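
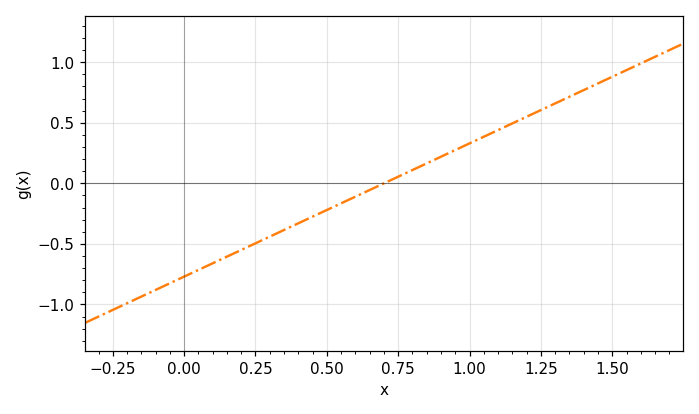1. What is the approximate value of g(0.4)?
-0.33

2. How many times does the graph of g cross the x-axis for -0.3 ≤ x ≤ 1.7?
1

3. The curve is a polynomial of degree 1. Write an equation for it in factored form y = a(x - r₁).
y = 1.1(x - 0.7)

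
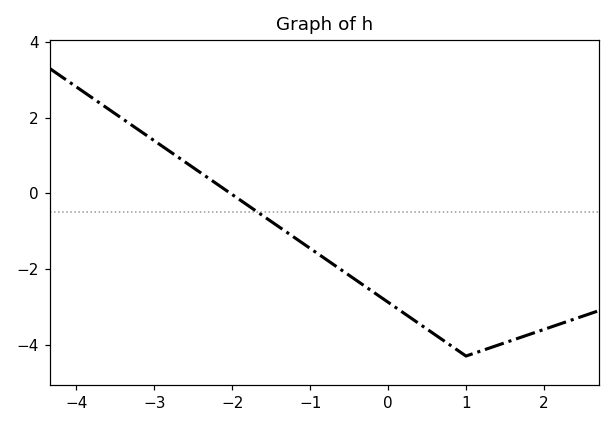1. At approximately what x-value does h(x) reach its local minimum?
1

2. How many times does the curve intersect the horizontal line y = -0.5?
1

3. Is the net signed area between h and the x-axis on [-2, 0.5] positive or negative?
negative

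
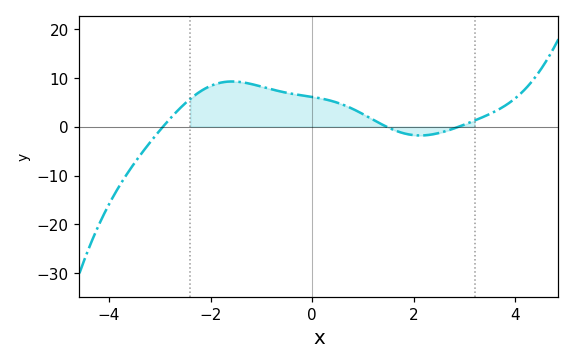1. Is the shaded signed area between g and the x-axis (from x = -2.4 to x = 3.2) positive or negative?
positive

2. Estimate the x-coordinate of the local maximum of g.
-1.58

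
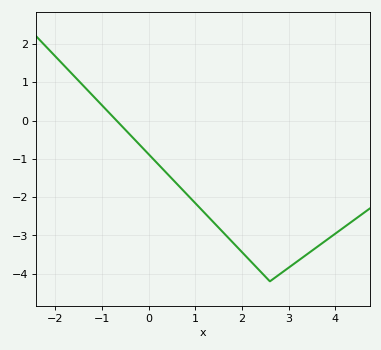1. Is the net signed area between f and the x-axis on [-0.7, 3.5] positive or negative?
negative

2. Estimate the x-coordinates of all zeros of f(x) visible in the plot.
-0.7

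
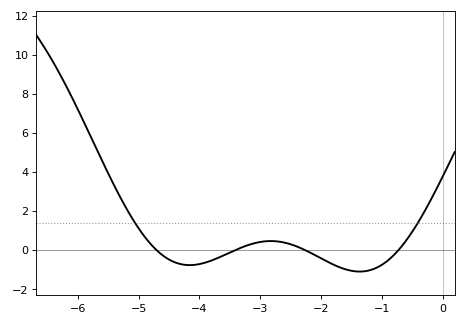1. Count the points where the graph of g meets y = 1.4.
2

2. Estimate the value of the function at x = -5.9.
6.6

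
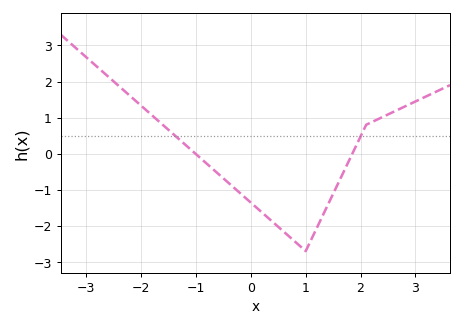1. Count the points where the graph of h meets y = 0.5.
2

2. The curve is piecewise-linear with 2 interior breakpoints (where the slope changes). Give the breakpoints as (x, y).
(1, -2.7); (2.1, 0.8)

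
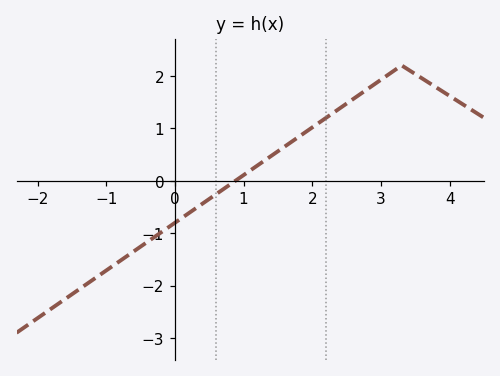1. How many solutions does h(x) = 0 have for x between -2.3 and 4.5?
1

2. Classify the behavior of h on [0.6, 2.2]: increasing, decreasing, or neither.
increasing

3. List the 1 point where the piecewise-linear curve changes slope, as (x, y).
(3.3, 2.2)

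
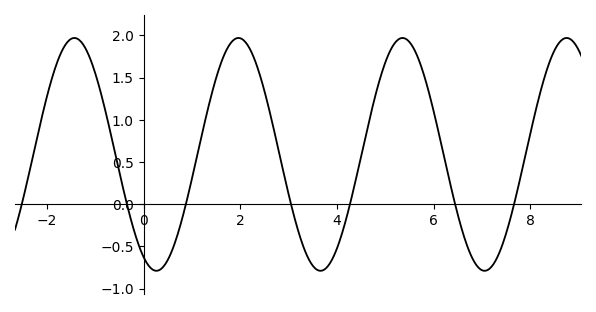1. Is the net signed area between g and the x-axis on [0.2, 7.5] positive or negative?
positive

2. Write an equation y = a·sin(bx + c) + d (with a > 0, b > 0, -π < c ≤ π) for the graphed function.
y = 1.38sin(1.9x - 2.1) + 0.59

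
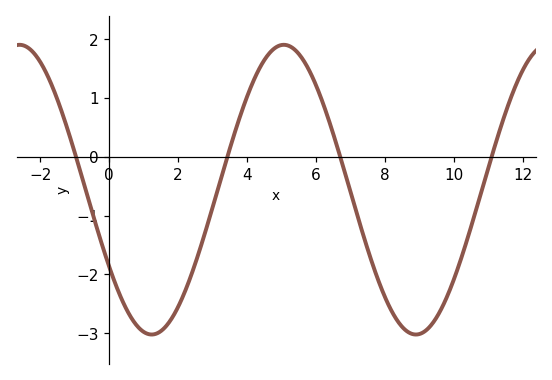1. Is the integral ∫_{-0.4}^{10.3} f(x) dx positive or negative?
negative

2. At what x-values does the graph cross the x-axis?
-0.964, 3.43, 6.7, 11.1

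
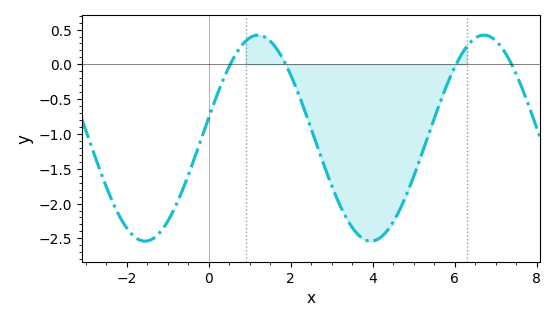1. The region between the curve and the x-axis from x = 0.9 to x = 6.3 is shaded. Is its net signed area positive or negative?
negative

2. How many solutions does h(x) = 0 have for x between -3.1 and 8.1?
4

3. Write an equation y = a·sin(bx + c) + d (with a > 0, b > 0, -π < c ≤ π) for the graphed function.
y = 1.48sin(1.1x + 0.2) - 1.06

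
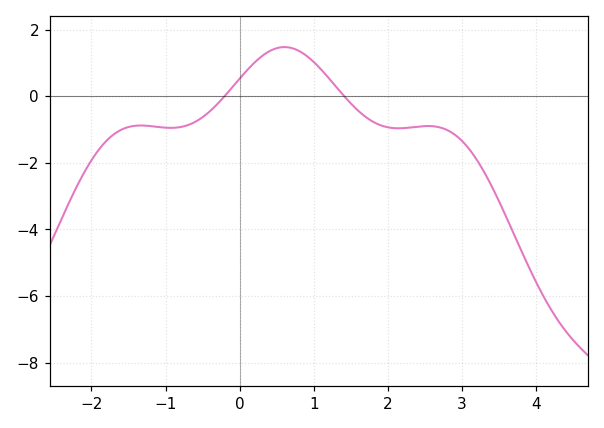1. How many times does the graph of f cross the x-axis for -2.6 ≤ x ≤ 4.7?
2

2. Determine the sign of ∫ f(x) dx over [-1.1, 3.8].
negative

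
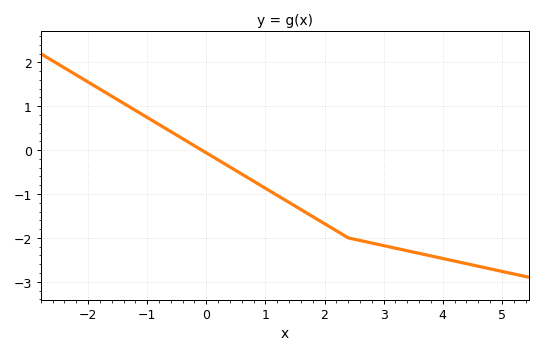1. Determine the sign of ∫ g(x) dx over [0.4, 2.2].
negative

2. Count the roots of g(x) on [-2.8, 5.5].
1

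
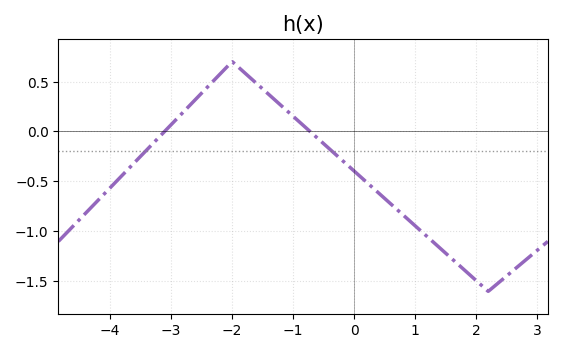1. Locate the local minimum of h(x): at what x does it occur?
2.2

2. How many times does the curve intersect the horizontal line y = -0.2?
2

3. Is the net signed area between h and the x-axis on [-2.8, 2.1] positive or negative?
negative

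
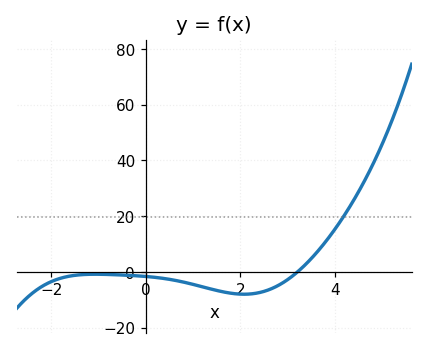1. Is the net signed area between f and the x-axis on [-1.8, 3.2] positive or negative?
negative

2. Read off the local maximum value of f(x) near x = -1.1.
-0.884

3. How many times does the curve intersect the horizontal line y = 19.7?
1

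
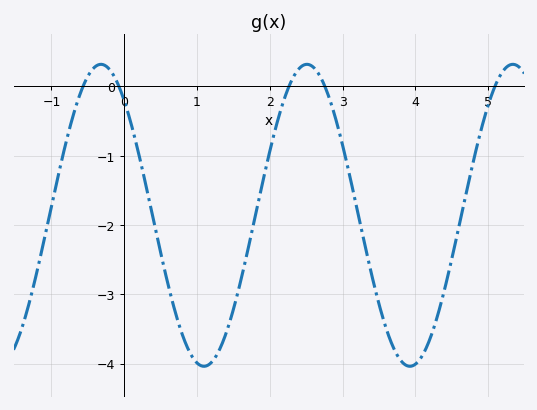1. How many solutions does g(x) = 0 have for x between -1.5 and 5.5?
5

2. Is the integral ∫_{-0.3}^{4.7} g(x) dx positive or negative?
negative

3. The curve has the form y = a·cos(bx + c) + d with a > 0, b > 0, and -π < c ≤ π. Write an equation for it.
y = 2.18cos(2.2x + 0.71) - 1.86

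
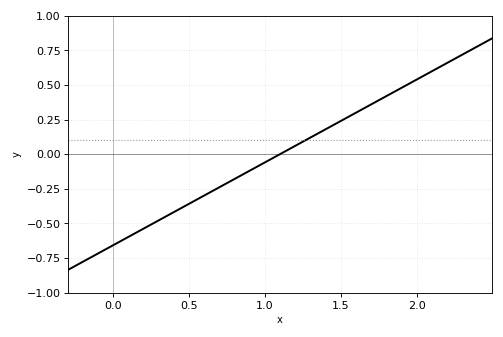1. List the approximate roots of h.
1.1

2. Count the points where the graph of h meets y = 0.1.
1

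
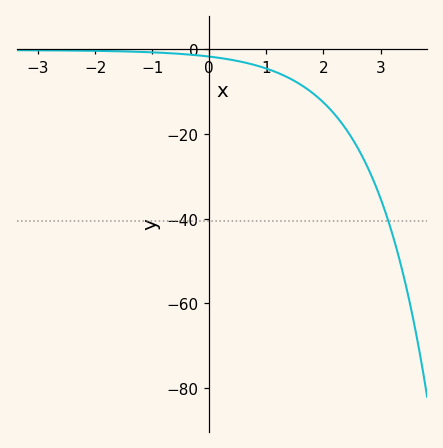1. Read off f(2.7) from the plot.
-25.8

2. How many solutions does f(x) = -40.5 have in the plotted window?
1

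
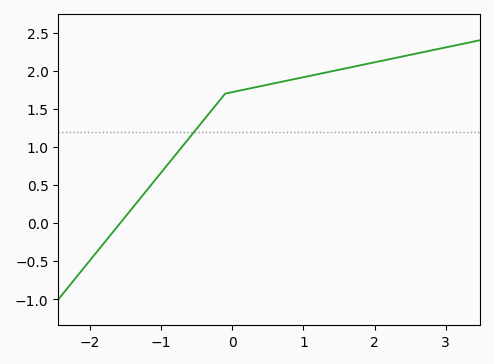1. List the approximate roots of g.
-1.58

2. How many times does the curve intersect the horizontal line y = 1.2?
1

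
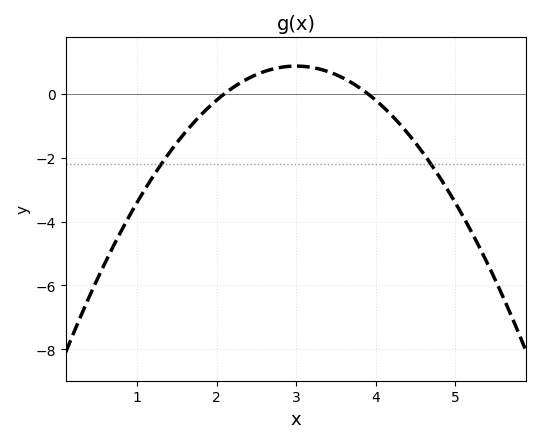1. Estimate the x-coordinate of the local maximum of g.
3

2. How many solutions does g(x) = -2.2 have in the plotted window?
2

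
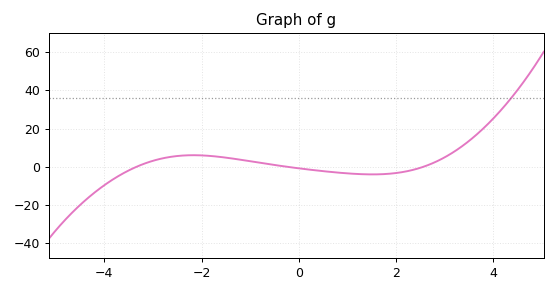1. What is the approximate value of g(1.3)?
-4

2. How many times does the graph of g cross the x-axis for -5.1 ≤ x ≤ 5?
3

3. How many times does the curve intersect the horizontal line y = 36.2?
1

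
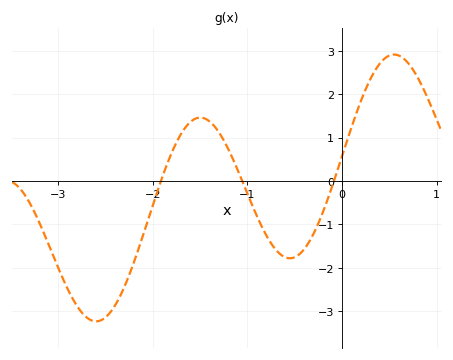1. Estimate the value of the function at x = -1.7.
1.08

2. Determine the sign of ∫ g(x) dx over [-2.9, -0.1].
negative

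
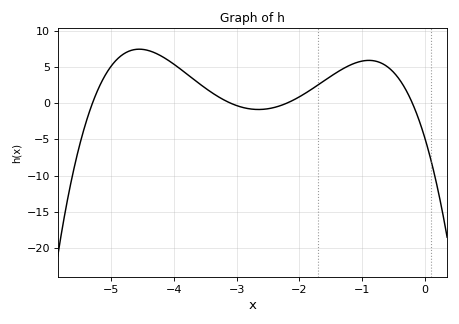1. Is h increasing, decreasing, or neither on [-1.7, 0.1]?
neither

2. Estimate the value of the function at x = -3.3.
0.914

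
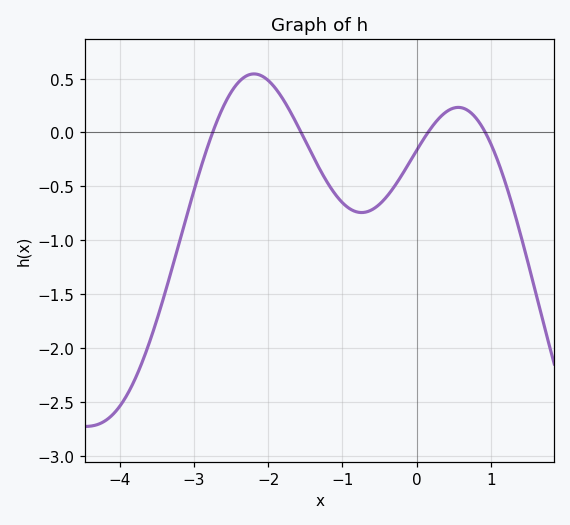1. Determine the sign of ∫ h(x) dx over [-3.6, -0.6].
negative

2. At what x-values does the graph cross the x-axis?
-2.7, -1.6, 0.2, 0.9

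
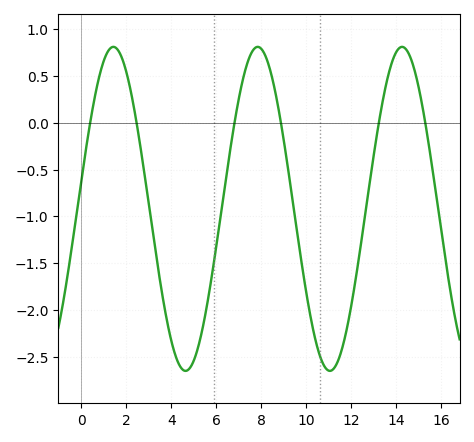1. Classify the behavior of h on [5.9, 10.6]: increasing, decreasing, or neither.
neither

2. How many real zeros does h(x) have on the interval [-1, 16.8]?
6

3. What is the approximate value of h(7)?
0.25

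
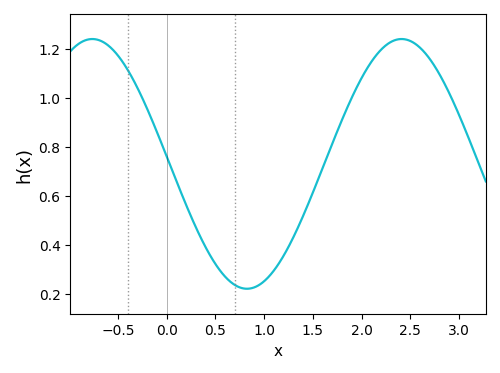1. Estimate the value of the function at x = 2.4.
1.24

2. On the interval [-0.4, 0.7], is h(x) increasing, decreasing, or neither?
decreasing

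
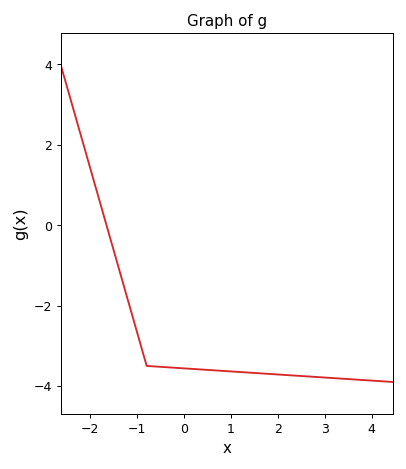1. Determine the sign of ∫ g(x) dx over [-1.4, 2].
negative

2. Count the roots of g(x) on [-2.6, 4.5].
1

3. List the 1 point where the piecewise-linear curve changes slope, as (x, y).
(-0.8, -3.5)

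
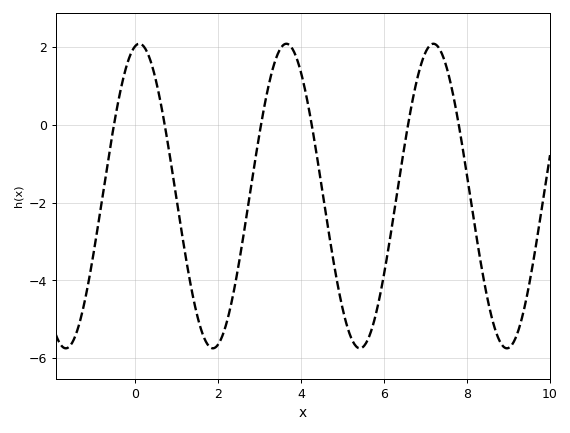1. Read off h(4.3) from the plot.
-0.254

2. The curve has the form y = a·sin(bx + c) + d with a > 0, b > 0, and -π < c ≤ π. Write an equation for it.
y = 3.92sin(1.77x + 1.4) - 1.83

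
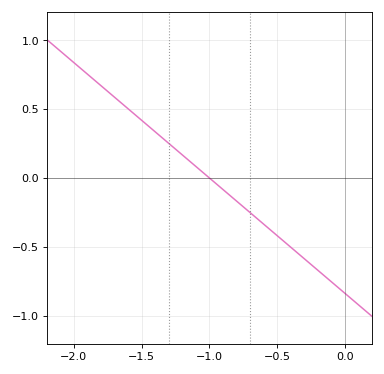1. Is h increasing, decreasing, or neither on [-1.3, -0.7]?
decreasing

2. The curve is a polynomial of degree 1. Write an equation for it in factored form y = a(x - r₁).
y = -0.84(x + 1)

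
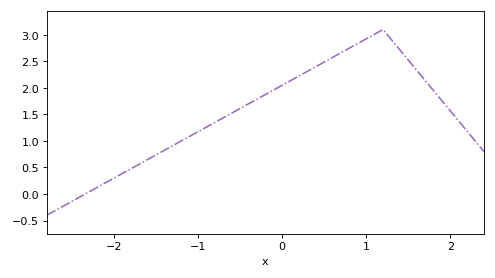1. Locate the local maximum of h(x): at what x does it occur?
1.2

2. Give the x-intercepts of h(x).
-2.34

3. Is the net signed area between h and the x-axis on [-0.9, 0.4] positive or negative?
positive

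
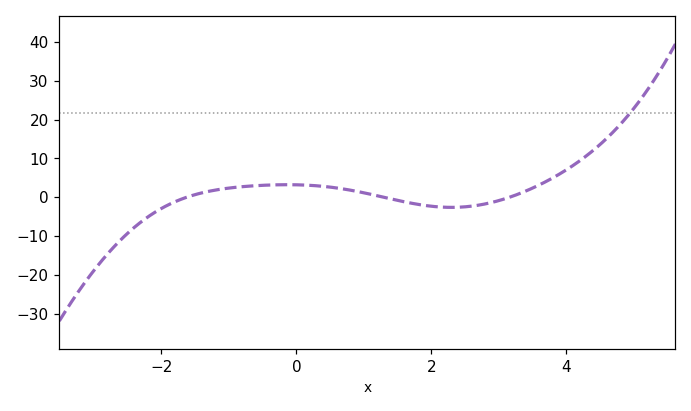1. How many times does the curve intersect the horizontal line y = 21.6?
1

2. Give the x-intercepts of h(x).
-1.62, 1.29, 3.16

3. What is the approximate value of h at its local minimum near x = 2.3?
-2.62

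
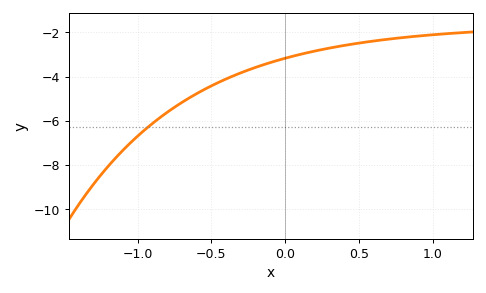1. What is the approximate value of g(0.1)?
-3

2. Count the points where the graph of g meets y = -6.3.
1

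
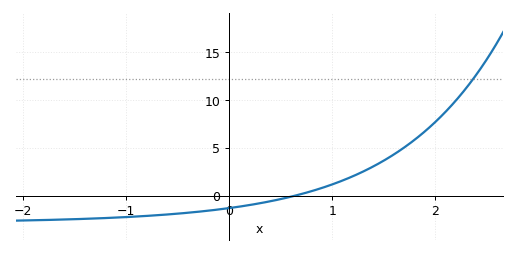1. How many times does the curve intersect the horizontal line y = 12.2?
1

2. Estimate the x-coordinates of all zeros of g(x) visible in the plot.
0.637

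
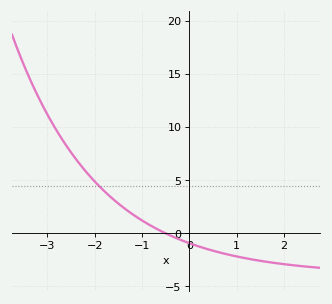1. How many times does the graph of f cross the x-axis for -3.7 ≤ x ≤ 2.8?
1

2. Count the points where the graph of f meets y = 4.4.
1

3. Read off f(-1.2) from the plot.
2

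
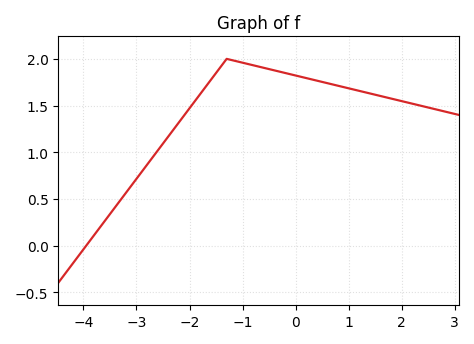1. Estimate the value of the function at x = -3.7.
0.2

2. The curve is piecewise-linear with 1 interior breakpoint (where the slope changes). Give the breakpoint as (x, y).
(-1.3, 2)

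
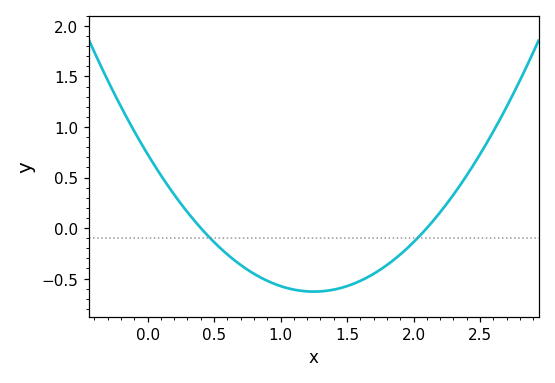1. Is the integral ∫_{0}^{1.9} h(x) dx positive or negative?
negative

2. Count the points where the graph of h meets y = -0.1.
2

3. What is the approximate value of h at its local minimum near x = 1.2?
-0.65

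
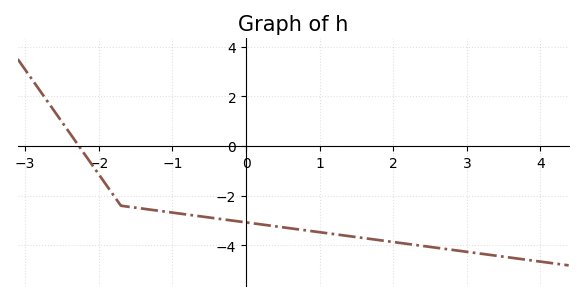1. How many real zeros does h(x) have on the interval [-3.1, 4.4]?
1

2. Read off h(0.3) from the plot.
-3.19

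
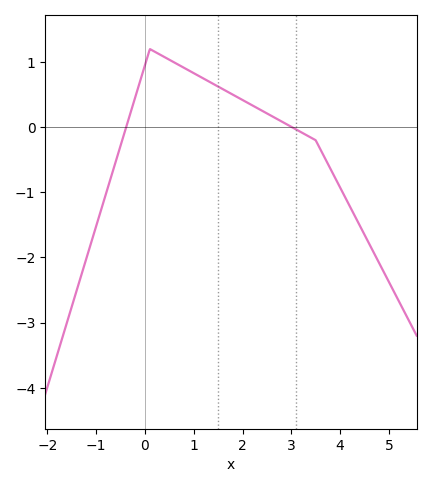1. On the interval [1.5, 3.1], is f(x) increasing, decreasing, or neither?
decreasing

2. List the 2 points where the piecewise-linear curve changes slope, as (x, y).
(0.1, 1.2); (3.5, -0.2)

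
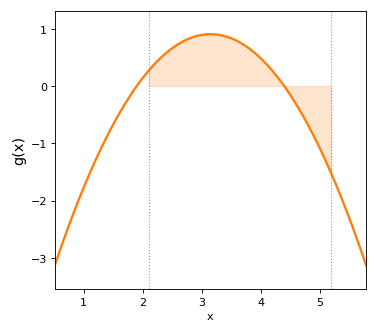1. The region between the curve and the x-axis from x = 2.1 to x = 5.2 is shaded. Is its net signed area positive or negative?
positive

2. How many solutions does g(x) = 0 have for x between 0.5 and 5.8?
2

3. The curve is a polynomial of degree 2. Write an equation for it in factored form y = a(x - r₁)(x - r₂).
y = -0.58(x - 1.9)(x - 4.4)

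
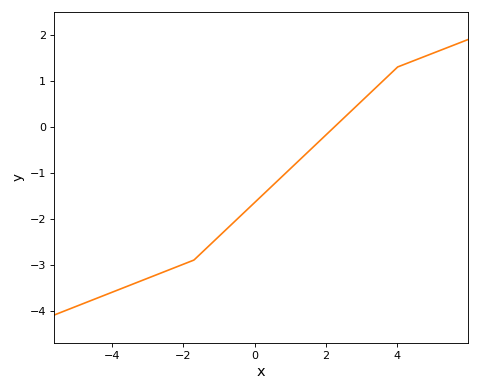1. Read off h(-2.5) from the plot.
-3.1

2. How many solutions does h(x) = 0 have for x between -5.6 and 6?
1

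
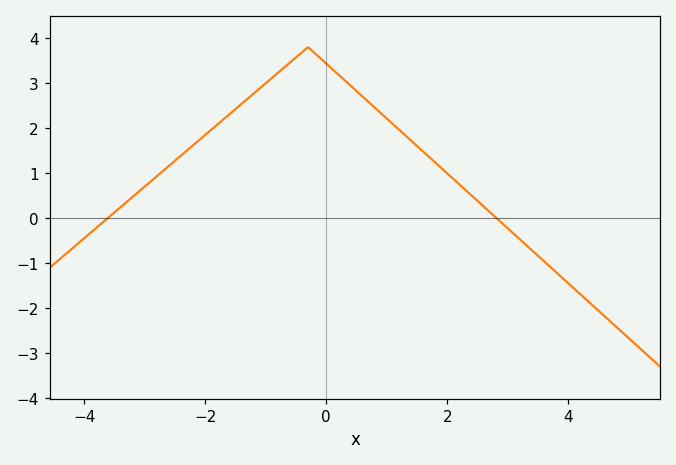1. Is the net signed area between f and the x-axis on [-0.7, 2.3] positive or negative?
positive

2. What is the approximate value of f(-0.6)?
3.46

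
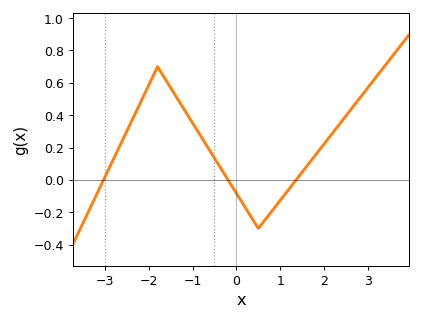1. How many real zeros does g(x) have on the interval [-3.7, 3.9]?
3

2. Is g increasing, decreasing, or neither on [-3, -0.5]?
neither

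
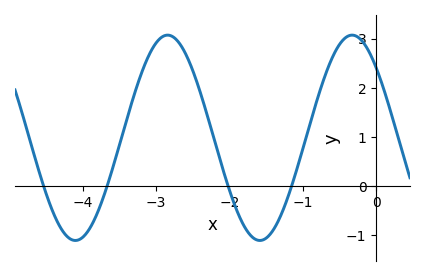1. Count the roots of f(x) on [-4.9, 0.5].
4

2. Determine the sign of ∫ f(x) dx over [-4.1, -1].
positive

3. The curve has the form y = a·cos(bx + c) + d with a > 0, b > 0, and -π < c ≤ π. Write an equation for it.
y = 2.09cos(2.5x + 0.82) + 0.98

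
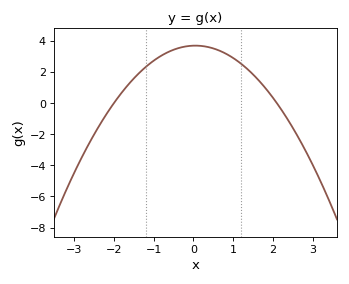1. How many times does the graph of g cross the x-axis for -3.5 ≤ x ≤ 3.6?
2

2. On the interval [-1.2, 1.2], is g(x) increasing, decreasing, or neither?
neither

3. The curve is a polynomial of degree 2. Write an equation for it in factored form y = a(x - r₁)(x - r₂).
y = -0.88(x + 2)(x - 2.1)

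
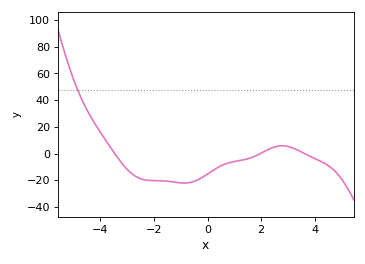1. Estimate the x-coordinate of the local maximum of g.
2.8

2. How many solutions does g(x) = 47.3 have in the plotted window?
1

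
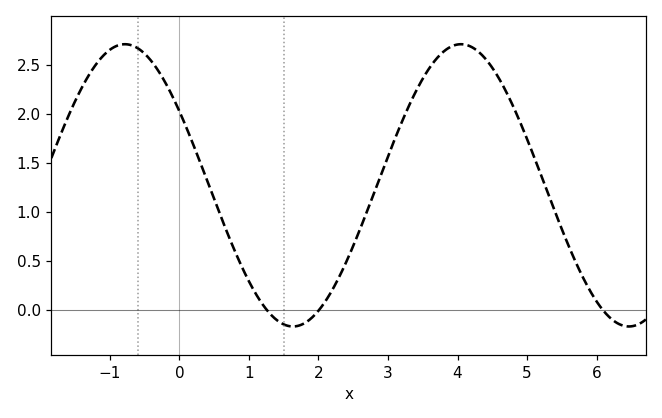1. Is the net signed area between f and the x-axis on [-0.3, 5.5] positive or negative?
positive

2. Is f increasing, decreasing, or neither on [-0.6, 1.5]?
decreasing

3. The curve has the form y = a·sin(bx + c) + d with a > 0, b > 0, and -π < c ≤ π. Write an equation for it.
y = 1.44sin(1.3x + 2.59) + 1.27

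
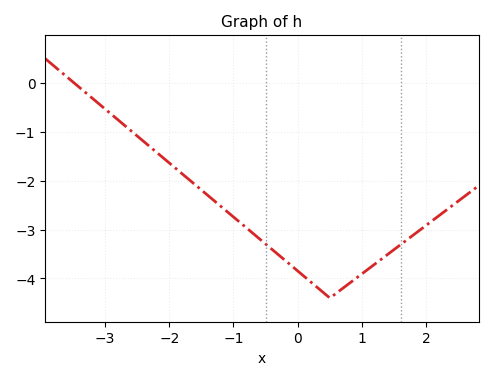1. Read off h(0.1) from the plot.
-3.96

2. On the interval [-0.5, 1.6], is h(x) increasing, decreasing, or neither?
neither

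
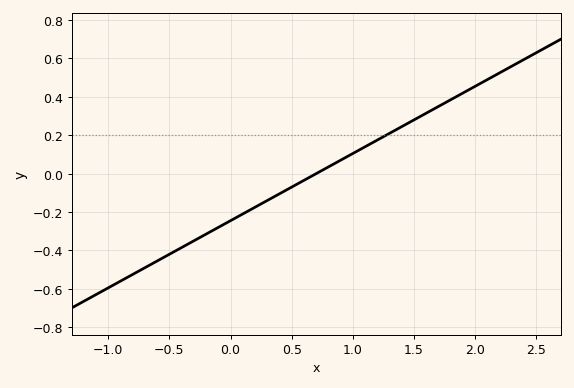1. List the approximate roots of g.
0.7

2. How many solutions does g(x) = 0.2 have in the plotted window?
1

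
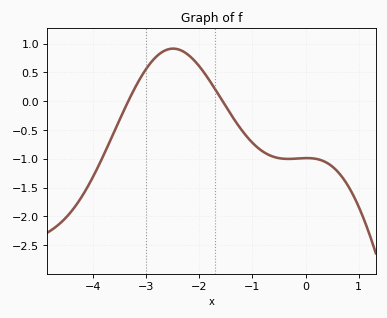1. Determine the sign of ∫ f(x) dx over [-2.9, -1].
positive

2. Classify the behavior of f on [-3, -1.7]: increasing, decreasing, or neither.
neither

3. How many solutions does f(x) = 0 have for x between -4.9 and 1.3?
2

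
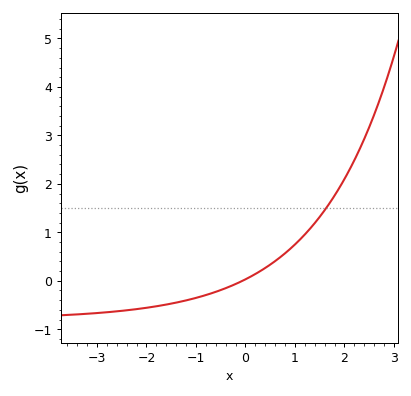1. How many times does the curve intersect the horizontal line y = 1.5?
1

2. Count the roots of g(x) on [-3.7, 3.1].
1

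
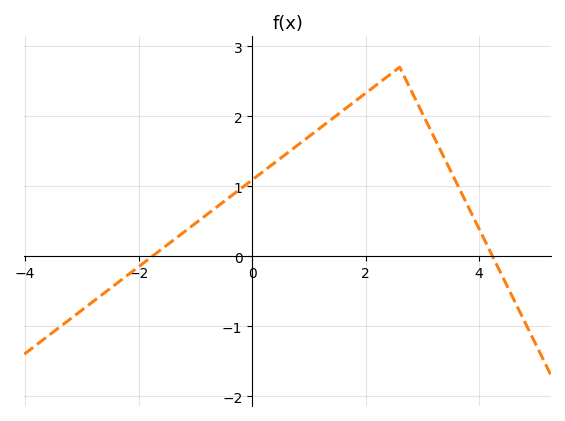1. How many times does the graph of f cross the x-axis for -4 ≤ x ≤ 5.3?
2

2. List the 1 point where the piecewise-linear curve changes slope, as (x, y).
(2.6, 2.7)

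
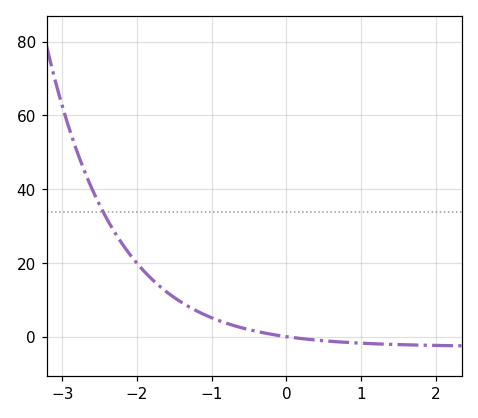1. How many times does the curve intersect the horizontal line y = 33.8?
1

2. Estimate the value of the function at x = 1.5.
-2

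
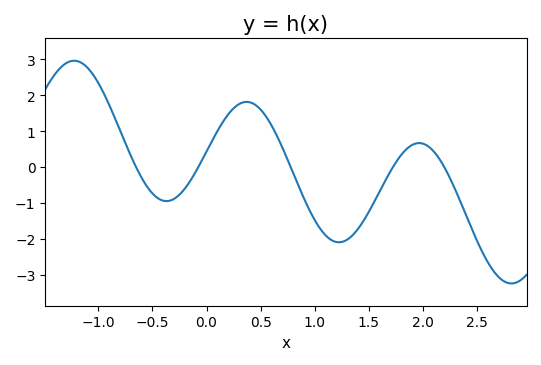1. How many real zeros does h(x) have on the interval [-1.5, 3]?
5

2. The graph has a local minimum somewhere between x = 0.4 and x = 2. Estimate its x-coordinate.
1.2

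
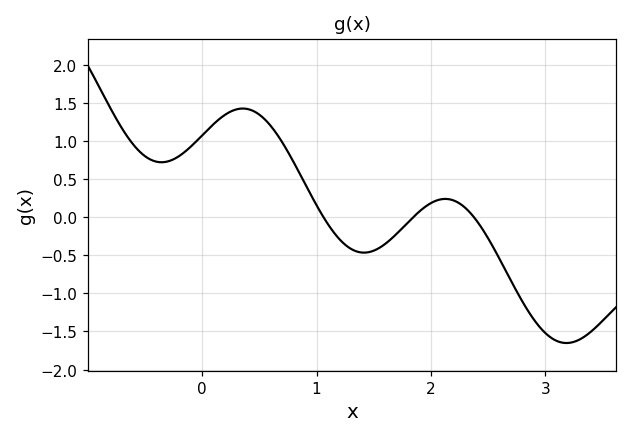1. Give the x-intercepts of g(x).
1.06, 1.85, 2.38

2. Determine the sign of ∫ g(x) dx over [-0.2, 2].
positive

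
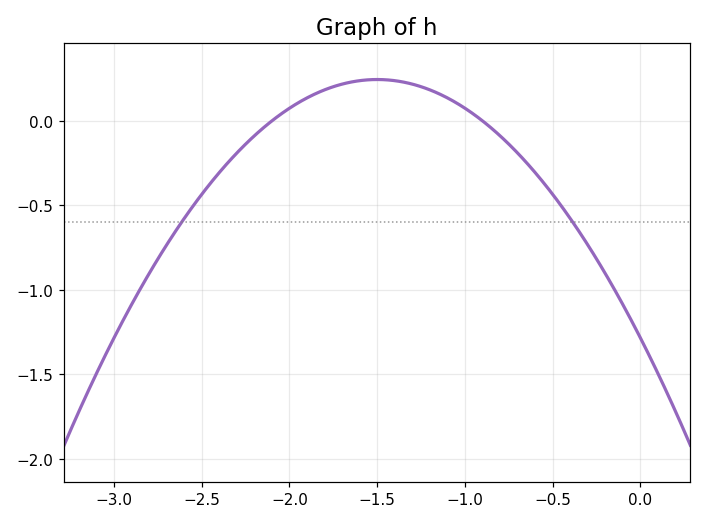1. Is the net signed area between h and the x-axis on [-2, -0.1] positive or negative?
negative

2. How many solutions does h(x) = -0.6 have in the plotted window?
2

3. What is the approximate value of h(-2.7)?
-0.75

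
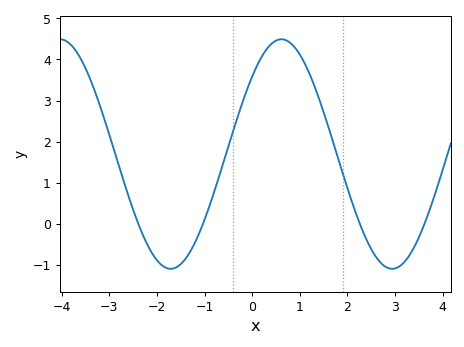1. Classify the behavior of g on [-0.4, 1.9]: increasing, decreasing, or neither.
neither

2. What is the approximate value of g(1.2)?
3.66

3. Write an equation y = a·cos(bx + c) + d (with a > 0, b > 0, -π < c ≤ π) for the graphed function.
y = 2.79cos(1.35x - 0.83) + 1.7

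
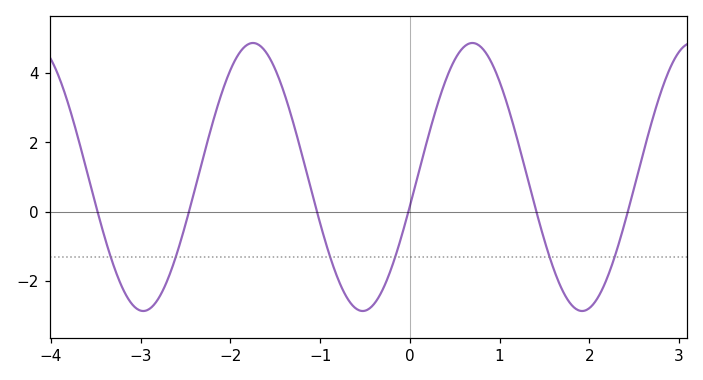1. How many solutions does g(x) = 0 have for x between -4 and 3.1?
6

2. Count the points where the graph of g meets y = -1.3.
6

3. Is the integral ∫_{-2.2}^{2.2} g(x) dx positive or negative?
positive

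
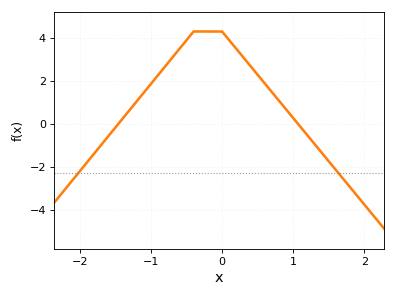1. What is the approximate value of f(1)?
0.2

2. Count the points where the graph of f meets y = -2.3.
2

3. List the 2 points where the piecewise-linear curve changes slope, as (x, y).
(-0.4, 4.3); (0, 4.3)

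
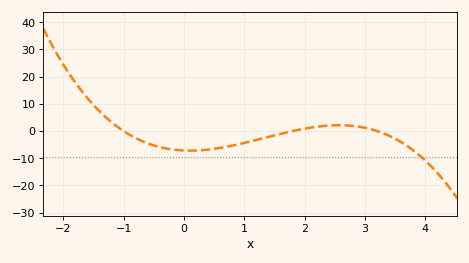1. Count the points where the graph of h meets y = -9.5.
1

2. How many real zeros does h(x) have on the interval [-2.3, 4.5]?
3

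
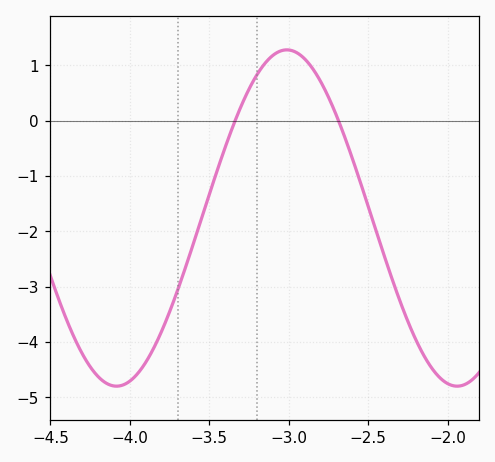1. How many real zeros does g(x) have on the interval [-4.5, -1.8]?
2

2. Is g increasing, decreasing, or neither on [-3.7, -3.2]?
increasing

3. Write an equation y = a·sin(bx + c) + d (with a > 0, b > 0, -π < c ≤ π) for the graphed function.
y = 3.04sin(2.93x - 2.17) - 1.76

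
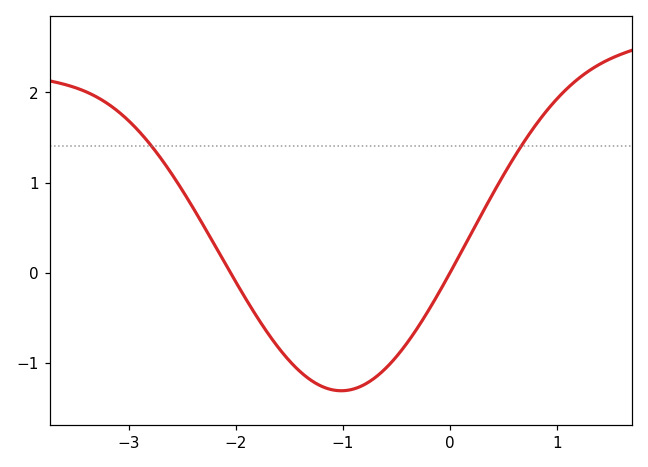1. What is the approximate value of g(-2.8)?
1.42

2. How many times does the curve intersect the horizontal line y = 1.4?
2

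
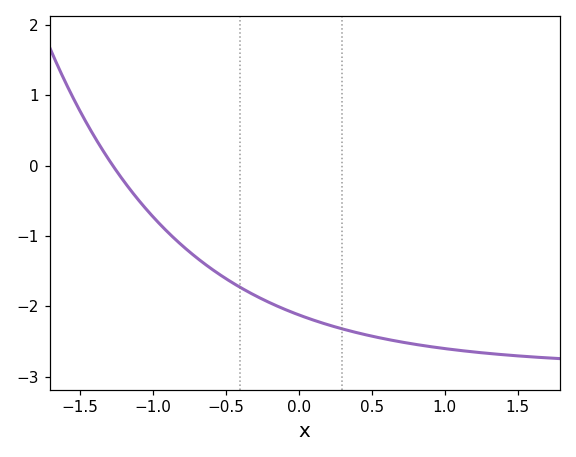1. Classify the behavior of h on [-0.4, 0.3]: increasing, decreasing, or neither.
decreasing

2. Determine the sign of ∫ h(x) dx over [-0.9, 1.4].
negative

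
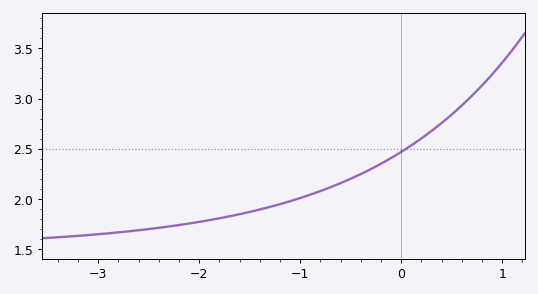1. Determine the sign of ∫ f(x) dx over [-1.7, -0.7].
positive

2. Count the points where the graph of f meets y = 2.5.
1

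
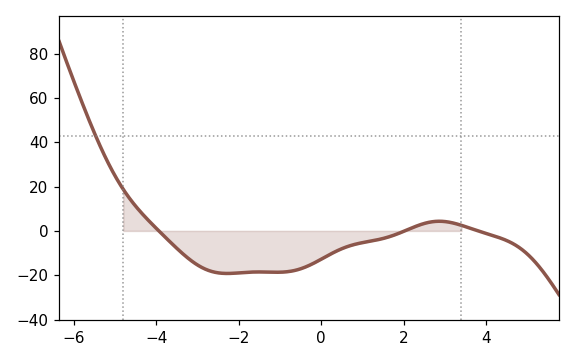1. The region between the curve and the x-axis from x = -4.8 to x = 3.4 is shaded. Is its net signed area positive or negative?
negative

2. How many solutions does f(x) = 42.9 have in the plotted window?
1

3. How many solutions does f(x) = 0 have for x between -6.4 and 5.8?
3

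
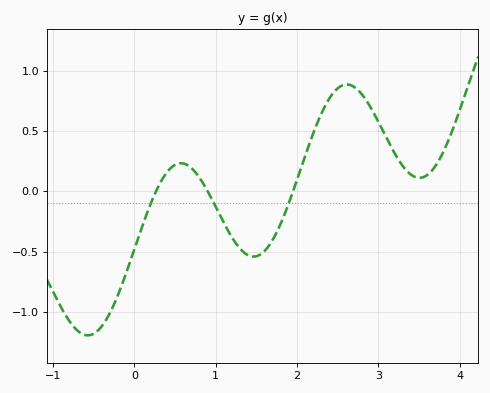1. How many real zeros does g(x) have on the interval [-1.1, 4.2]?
3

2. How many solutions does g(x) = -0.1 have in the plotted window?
3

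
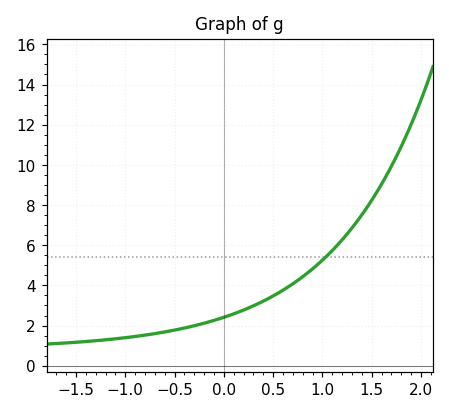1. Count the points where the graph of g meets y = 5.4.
1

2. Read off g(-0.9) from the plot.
1.4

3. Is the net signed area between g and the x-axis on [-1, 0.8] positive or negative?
positive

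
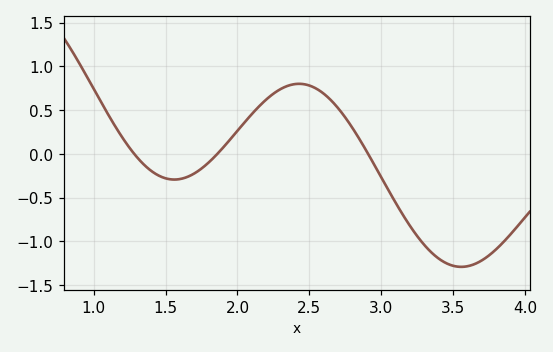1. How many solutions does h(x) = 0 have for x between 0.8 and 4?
3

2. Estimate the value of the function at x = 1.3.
-0.036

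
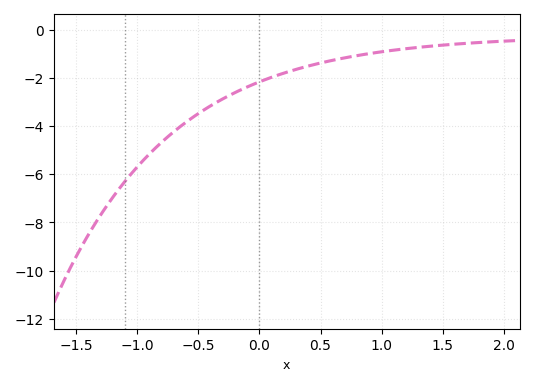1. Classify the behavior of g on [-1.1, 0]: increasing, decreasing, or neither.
increasing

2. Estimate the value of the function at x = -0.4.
-3.2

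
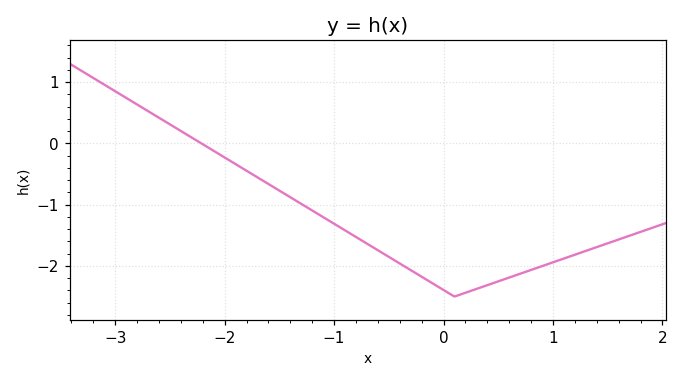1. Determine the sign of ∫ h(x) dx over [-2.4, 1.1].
negative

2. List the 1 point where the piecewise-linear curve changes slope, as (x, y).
(0.1, -2.5)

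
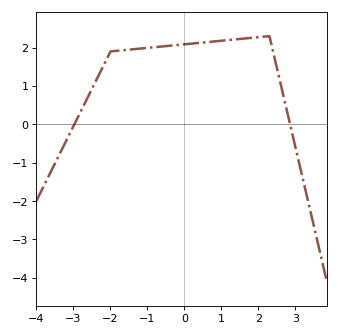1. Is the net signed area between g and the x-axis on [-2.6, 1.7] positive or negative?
positive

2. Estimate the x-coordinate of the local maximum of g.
2.2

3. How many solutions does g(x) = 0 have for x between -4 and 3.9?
2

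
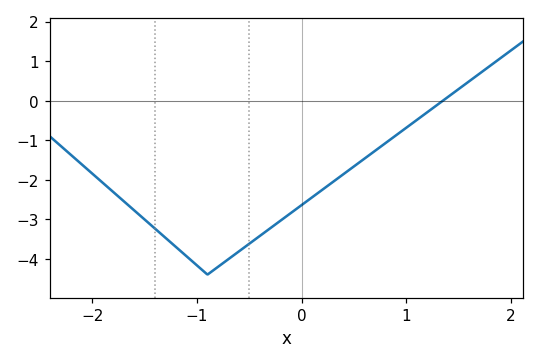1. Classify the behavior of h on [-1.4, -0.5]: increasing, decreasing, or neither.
neither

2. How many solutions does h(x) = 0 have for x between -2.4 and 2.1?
1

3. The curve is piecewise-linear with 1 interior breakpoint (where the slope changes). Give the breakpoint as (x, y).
(-0.9, -4.4)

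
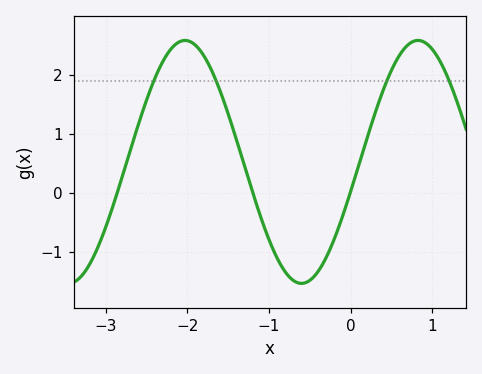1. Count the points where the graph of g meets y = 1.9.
4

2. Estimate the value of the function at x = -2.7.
0.713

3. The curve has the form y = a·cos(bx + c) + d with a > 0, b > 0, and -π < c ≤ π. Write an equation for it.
y = 2.06cos(2.2x - 1.82) + 0.52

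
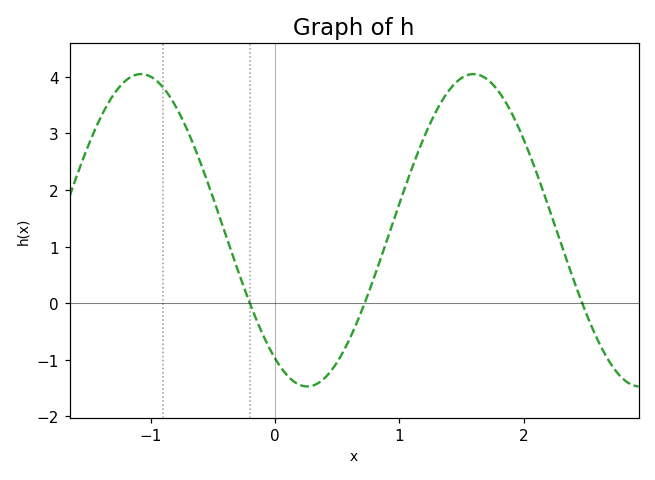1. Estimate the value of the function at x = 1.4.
3.8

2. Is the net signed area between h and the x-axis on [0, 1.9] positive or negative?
positive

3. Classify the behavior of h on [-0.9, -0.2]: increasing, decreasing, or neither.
decreasing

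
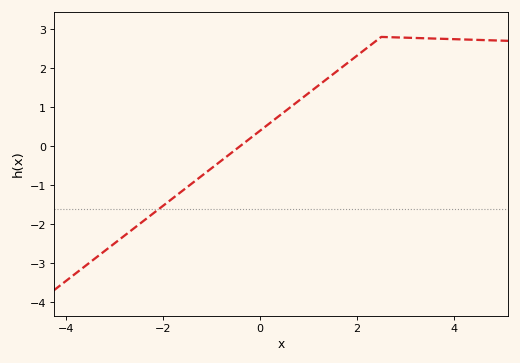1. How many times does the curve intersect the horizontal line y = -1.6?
1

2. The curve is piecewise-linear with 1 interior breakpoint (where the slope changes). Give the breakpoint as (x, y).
(2.5, 2.8)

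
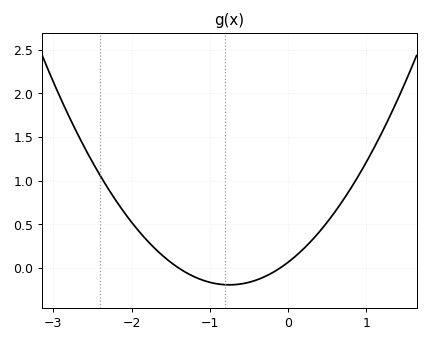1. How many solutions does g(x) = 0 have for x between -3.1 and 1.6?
2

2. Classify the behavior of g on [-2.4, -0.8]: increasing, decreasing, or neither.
decreasing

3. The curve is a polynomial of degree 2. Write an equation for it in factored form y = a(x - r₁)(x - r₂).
y = 0.46(x + 1.4)(x + 0.1)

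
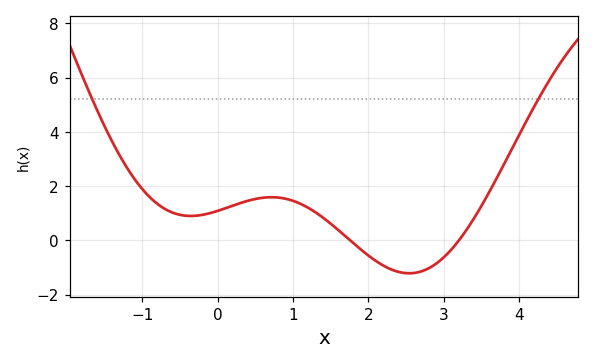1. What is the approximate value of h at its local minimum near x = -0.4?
0.8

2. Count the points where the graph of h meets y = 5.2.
2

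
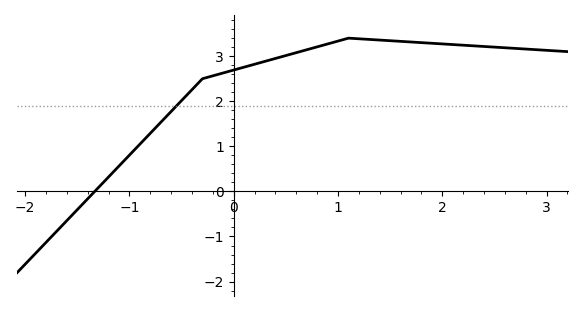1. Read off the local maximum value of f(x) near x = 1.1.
3.4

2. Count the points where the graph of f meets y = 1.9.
1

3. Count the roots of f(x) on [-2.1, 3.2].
1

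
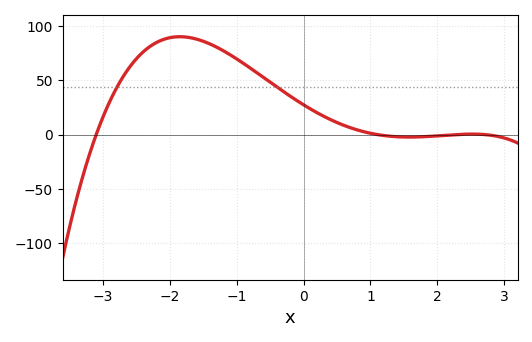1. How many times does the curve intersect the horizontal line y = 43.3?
2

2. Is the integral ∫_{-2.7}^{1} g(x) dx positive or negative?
positive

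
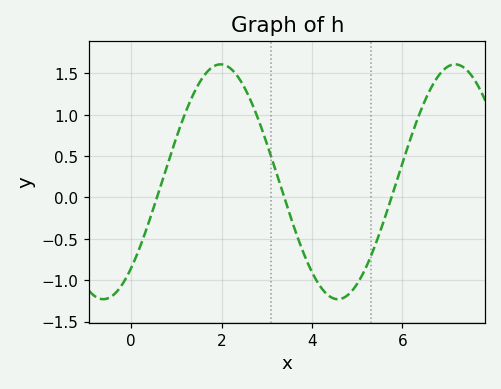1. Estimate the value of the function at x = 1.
0.729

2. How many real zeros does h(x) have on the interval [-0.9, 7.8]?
3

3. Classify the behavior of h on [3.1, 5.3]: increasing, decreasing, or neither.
neither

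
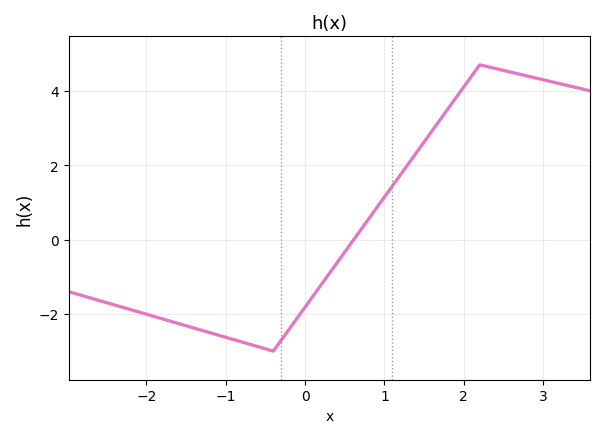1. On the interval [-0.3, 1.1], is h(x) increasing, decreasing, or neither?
increasing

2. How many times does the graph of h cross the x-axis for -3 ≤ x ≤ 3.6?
1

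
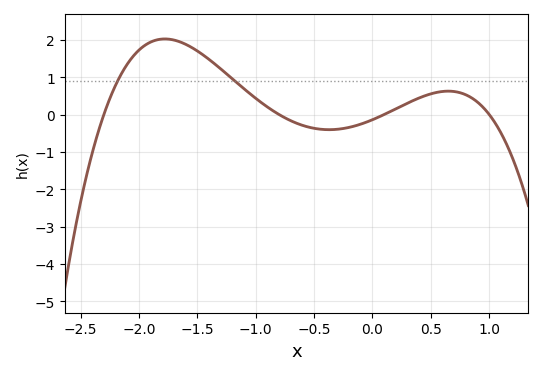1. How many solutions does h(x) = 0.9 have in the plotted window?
2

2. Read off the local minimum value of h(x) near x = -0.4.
-0.4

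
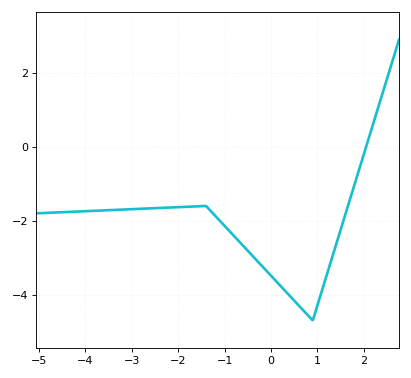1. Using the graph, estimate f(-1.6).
-1.61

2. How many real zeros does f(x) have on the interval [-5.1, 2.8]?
1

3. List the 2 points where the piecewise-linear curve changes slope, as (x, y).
(-1.4, -1.6); (0.9, -4.7)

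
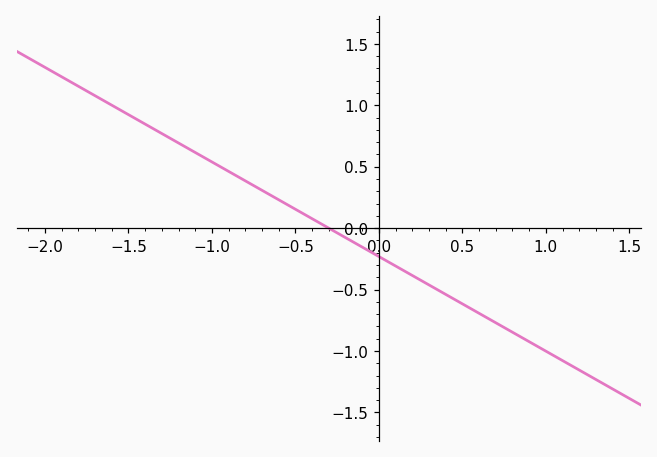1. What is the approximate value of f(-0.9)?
0.462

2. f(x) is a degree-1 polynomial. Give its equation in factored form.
y = -0.77(x + 0.3)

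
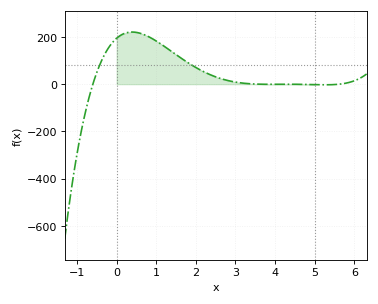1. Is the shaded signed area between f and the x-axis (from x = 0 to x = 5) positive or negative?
positive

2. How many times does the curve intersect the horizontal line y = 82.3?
2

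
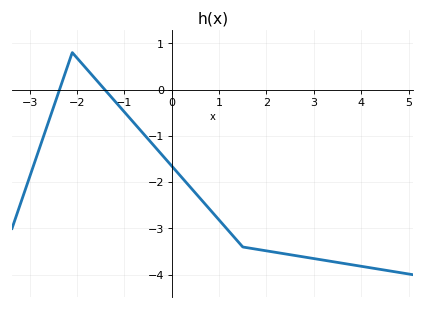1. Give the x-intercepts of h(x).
-2.4, -1.4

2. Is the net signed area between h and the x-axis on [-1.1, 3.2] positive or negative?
negative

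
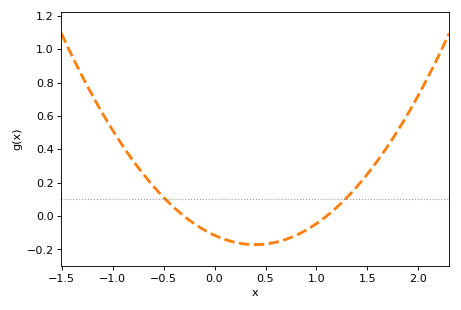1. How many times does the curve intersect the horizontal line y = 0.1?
2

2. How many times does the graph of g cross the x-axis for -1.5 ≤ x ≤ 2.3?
2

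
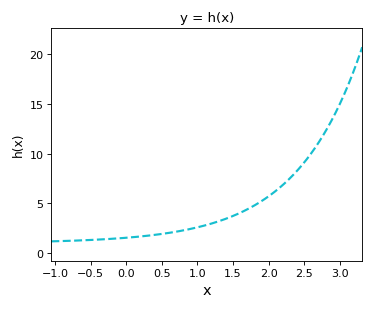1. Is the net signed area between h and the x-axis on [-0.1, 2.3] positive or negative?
positive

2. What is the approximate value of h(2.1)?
6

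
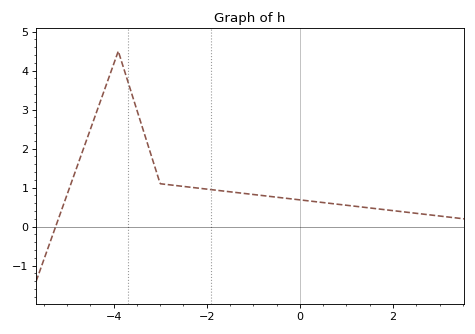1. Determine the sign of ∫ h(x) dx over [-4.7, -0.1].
positive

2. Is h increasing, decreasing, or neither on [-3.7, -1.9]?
decreasing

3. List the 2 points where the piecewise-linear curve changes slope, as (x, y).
(-3.9, 4.5); (-3, 1.1)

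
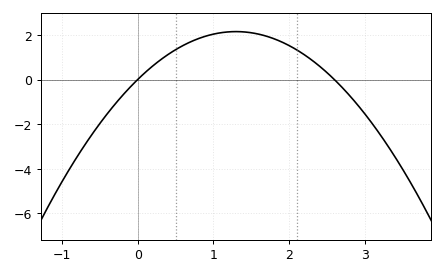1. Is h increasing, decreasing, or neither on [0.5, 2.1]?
neither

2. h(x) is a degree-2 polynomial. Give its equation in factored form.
y = -1.27(x - 0)(x - 2.6)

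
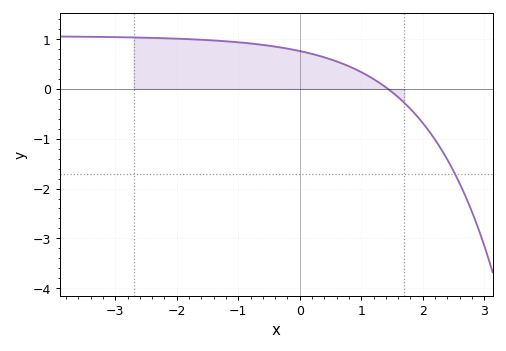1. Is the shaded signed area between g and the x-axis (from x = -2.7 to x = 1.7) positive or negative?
positive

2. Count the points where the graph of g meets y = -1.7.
1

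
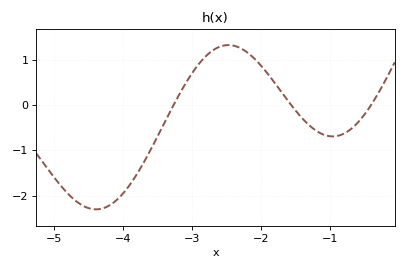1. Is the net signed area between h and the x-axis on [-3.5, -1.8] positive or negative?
positive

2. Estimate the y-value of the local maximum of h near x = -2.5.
1.35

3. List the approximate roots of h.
-3.3, -1.6, -0.4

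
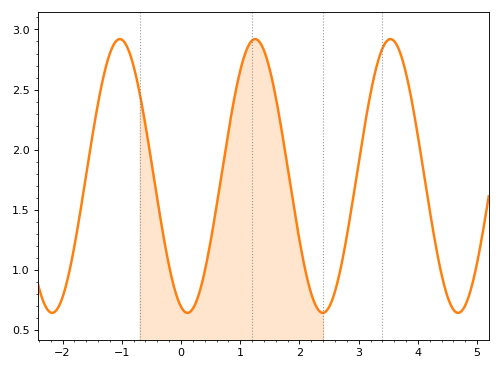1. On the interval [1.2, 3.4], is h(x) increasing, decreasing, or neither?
neither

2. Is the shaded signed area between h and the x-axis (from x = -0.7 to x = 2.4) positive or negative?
positive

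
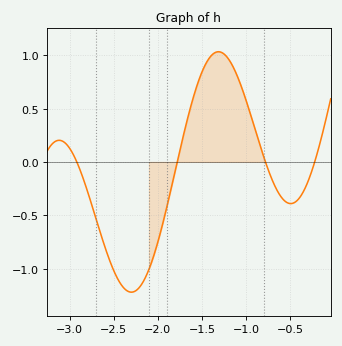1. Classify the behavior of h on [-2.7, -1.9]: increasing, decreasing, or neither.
neither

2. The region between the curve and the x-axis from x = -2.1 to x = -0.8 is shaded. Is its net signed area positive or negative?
positive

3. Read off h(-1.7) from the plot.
0.281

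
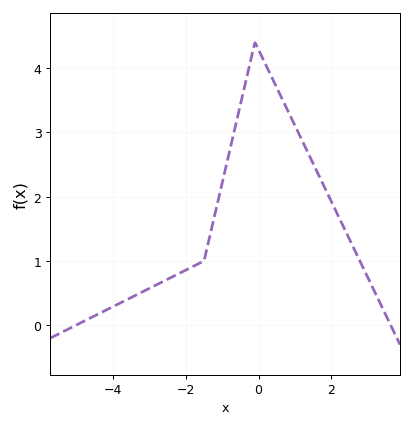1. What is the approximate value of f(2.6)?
1.2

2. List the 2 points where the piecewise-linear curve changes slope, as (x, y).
(-1.5, 1); (-0.1, 4.4)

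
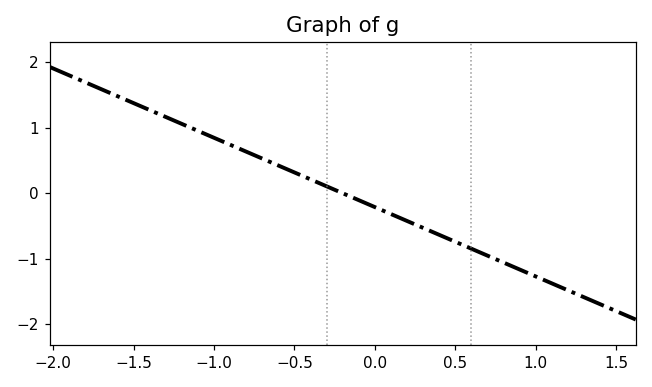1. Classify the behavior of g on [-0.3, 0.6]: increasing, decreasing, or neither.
decreasing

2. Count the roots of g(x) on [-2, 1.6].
1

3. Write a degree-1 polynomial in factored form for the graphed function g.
y = -1.06(x + 0.2)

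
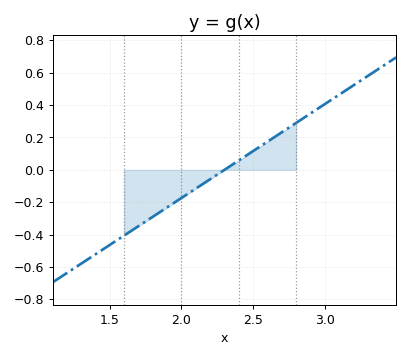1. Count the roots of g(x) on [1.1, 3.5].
1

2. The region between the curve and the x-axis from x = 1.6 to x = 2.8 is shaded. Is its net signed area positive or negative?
negative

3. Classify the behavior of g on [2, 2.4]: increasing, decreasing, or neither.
increasing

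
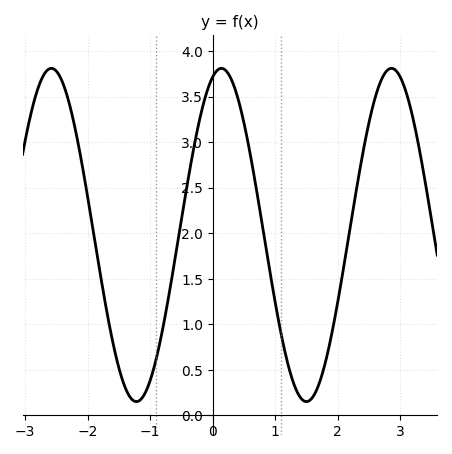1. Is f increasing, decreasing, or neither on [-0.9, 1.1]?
neither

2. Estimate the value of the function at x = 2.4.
2.87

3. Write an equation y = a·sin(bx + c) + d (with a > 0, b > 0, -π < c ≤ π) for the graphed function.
y = 1.83sin(2.31x + 1.25) + 1.98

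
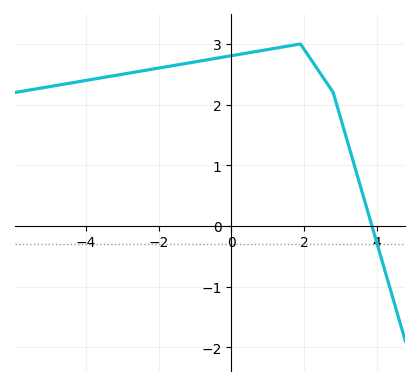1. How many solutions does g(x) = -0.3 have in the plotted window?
1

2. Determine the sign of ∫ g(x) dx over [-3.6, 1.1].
positive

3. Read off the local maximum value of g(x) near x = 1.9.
3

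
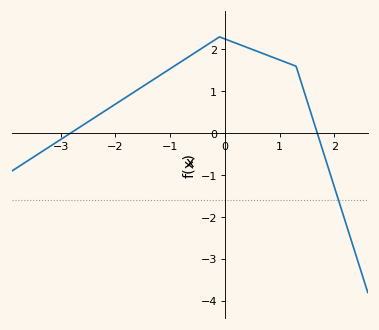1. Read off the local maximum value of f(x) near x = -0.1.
2.3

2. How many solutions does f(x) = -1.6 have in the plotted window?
1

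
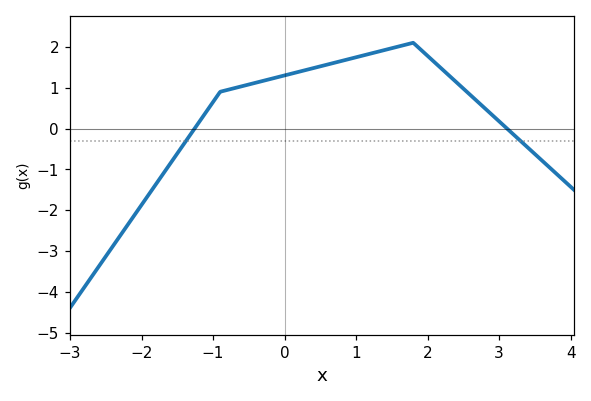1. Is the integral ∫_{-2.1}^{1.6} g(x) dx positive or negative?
positive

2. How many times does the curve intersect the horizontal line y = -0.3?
2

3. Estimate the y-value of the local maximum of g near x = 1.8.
2.1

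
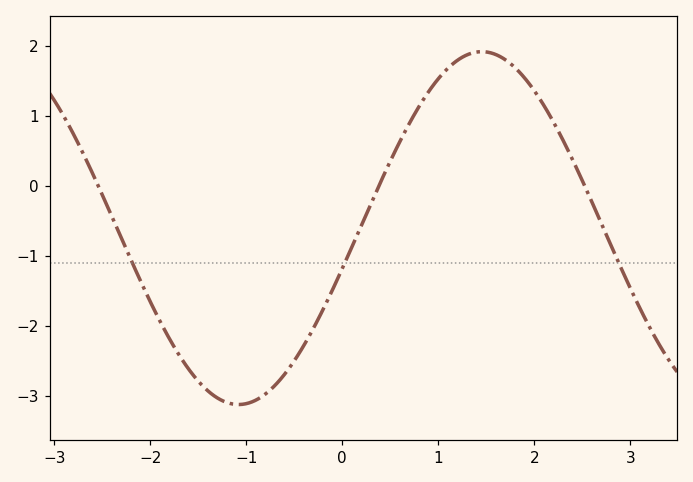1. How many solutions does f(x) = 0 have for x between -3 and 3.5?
3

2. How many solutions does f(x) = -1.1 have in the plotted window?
3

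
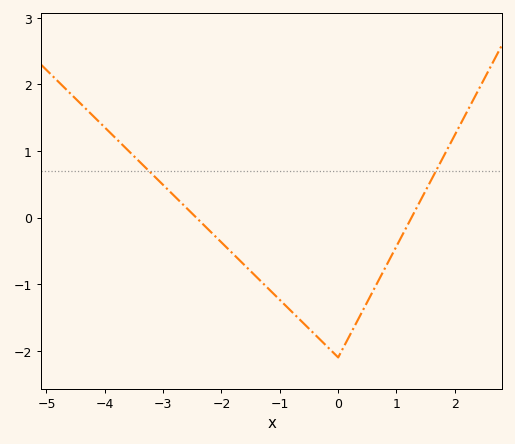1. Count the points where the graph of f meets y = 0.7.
2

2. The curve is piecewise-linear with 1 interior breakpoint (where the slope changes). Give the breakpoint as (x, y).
(0, -2.1)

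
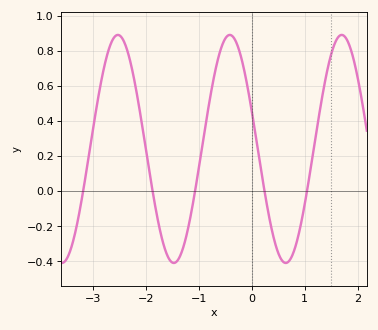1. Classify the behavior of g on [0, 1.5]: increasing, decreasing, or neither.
neither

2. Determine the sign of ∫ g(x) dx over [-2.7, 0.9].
positive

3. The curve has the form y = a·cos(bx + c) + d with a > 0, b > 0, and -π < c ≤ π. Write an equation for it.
y = 0.65cos(3x + 1.2) + 0.24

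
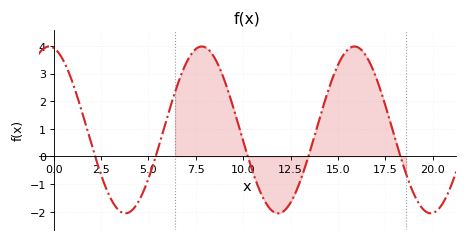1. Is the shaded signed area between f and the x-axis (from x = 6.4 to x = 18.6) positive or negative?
positive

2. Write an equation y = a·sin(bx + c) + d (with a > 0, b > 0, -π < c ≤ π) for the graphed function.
y = 3.02sin(0.78x + 1.8) + 0.96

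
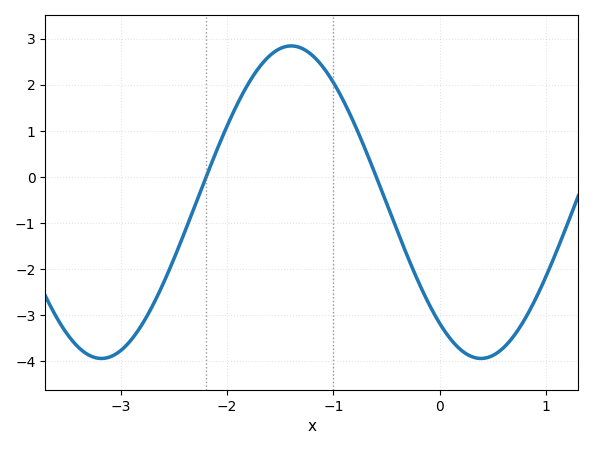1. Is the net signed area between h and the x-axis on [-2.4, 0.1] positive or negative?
positive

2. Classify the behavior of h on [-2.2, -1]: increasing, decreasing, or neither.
neither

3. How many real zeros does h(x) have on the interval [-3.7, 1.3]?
2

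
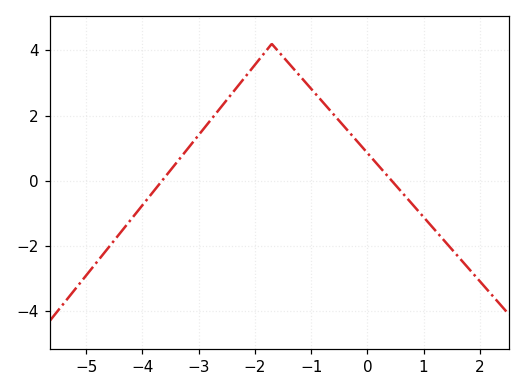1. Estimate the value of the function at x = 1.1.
-1.31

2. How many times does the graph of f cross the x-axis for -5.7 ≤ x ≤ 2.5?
2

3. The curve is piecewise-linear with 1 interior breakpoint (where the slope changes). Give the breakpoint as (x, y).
(-1.7, 4.2)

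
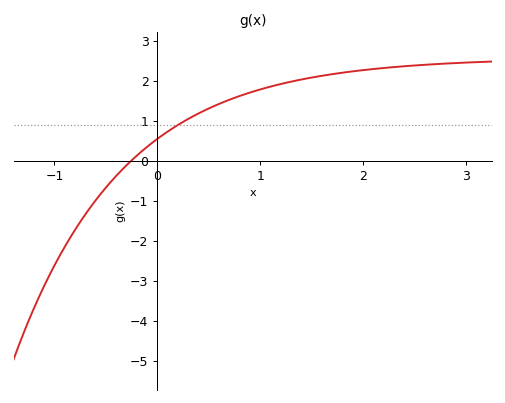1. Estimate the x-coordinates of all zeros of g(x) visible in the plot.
-0.255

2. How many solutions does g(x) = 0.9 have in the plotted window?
1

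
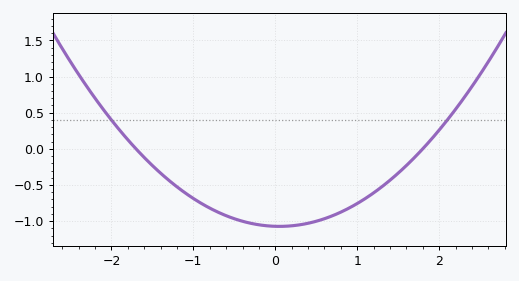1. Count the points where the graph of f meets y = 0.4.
2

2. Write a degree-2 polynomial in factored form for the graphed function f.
y = 0.35(x + 1.7)(x - 1.8)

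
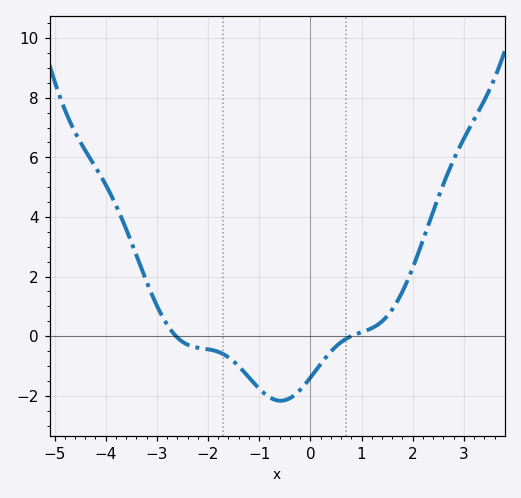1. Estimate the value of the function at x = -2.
-0.4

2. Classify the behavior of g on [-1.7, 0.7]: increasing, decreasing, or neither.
neither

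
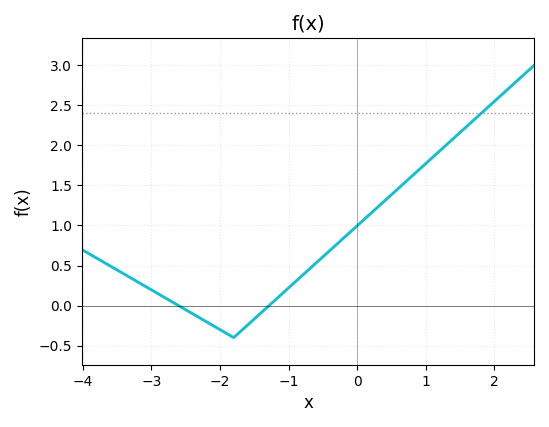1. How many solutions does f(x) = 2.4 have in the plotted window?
1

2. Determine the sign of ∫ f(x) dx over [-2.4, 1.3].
positive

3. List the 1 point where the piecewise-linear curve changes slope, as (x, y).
(-1.8, -0.4)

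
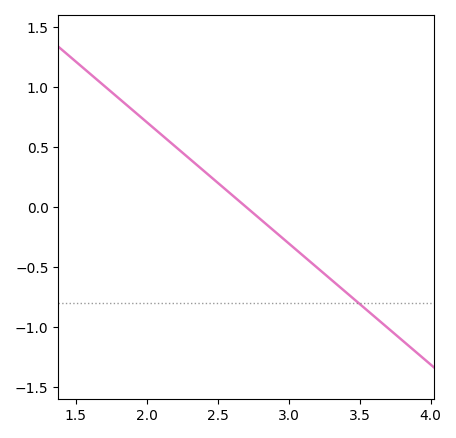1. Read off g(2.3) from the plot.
0.4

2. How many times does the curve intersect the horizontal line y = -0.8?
1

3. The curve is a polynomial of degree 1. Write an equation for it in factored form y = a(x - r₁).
y = -1.01(x - 2.7)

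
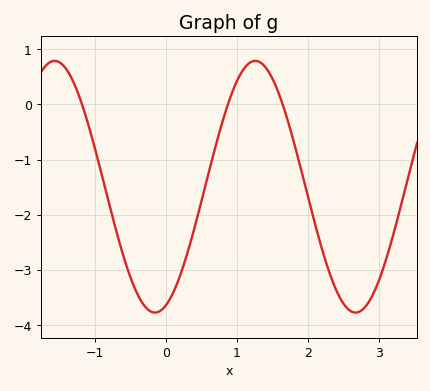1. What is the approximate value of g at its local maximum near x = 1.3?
0.8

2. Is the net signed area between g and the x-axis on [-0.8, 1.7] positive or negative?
negative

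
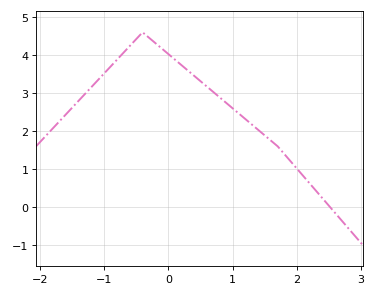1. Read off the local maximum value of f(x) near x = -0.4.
4.6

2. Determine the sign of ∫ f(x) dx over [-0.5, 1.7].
positive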